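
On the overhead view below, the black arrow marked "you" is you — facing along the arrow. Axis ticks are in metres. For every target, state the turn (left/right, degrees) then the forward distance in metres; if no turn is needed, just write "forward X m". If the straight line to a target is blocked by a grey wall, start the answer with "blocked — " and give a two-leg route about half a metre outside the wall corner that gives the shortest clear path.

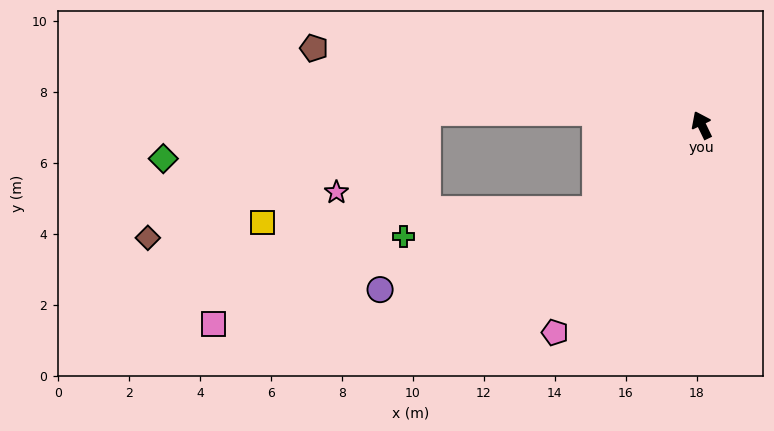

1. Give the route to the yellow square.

blocked — turn left 104°, forward 3.8 m, then turn right 38°, forward 9.4 m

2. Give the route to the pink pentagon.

turn left 119°, forward 7.2 m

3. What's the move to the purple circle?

blocked — turn left 104°, forward 3.8 m, then turn right 20°, forward 6.5 m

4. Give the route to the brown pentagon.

turn left 53°, forward 11.1 m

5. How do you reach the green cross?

blocked — turn left 104°, forward 3.8 m, then turn right 32°, forward 5.5 m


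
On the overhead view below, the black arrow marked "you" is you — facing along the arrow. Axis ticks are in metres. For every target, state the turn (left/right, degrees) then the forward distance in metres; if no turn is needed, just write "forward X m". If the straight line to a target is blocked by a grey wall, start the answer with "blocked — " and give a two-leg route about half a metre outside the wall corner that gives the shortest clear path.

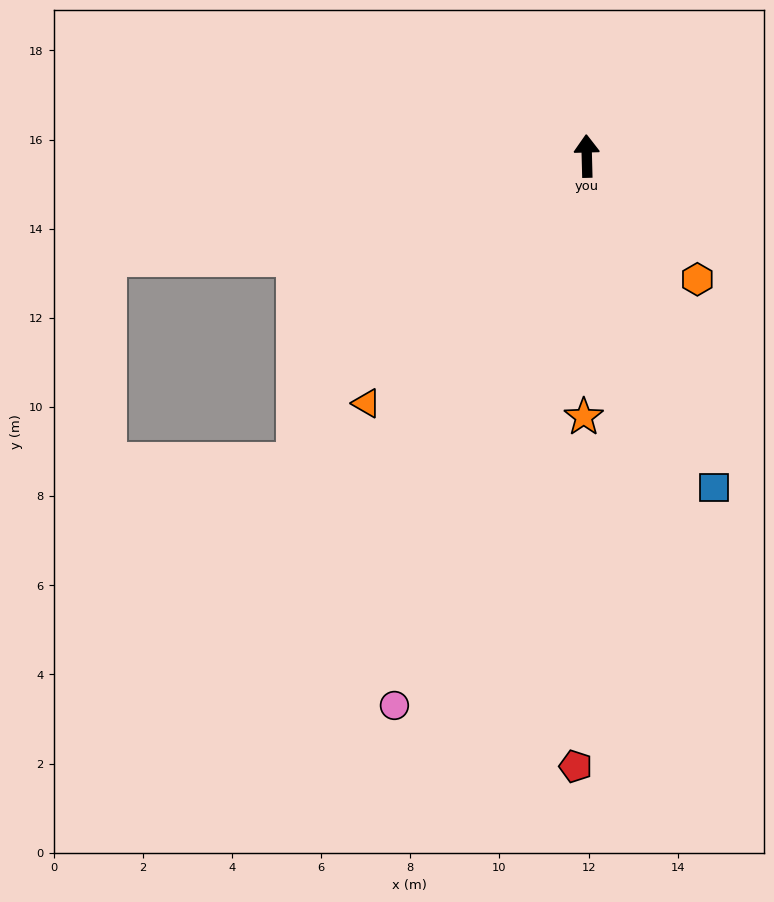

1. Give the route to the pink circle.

turn left 159°, forward 13.1 m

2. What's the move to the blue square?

turn right 160°, forward 8.0 m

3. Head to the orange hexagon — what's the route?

turn right 140°, forward 3.7 m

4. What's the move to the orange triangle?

turn left 137°, forward 7.4 m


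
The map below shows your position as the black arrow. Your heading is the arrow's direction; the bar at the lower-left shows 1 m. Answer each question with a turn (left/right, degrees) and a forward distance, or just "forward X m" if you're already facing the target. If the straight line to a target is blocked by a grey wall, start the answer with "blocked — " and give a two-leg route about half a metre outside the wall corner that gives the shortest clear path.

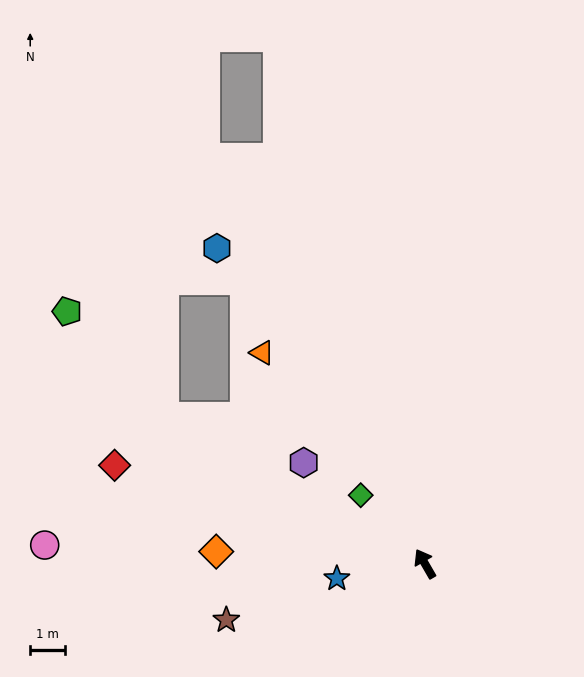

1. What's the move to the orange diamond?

turn left 57°, forward 6.1 m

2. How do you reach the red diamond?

turn left 42°, forward 9.4 m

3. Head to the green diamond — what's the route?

turn left 13°, forward 2.7 m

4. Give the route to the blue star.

turn left 69°, forward 2.6 m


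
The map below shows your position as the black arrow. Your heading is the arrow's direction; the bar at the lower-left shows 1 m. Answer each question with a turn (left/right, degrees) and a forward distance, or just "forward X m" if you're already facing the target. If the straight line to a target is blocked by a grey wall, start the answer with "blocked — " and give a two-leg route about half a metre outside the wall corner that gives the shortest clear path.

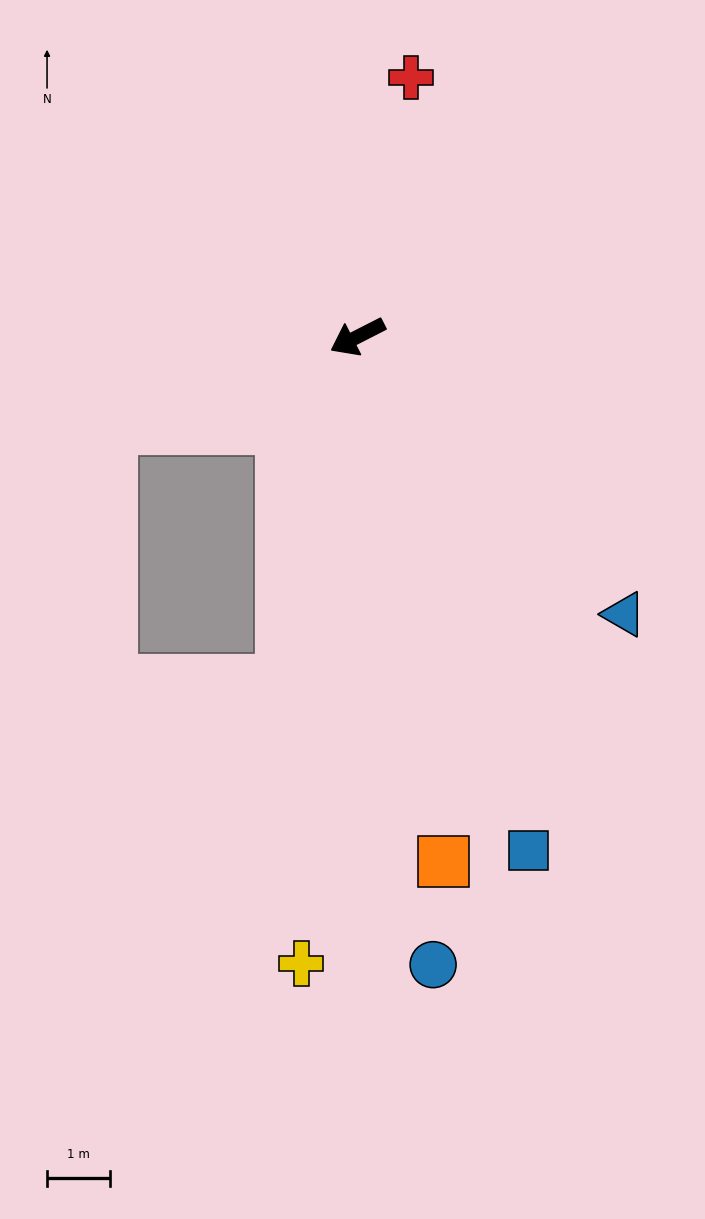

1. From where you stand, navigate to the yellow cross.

turn left 58°, forward 10.1 m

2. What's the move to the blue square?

turn left 81°, forward 8.6 m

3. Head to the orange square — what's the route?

turn left 72°, forward 8.5 m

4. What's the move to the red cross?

turn right 129°, forward 4.2 m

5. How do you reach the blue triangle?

turn left 107°, forward 6.1 m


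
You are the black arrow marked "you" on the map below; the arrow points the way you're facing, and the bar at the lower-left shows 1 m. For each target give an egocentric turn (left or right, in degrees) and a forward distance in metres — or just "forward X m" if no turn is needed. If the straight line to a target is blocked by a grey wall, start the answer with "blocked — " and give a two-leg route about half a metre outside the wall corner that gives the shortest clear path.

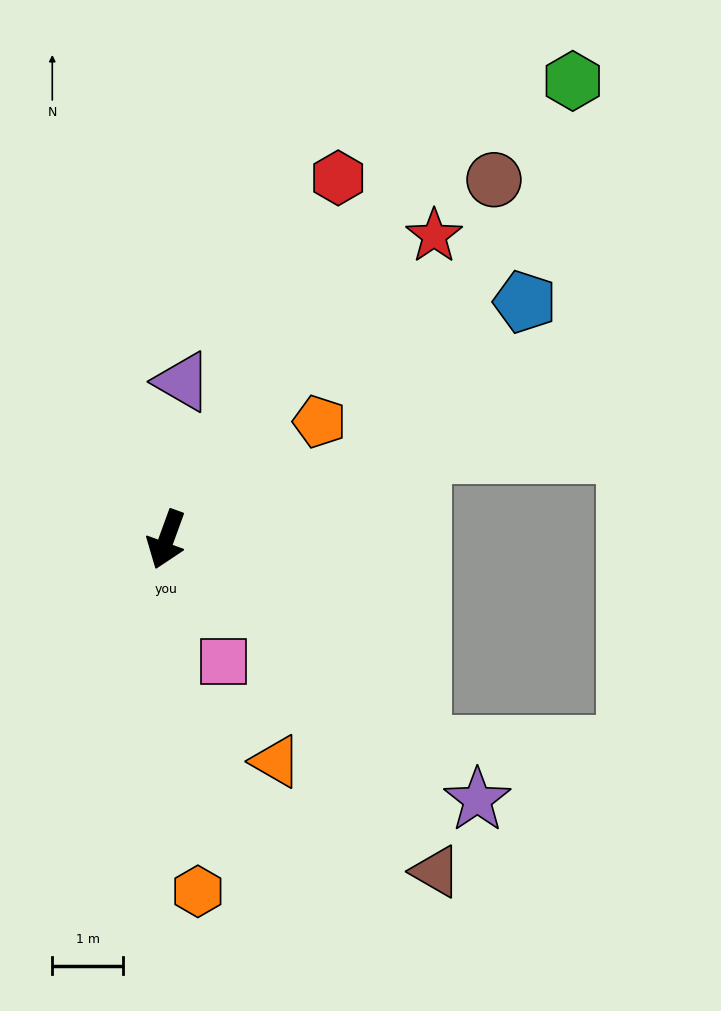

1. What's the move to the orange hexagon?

turn left 25°, forward 5.0 m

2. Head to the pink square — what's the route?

turn left 45°, forward 1.9 m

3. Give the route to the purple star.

turn left 70°, forward 5.8 m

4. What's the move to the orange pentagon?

turn left 148°, forward 2.7 m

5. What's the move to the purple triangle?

turn right 166°, forward 2.3 m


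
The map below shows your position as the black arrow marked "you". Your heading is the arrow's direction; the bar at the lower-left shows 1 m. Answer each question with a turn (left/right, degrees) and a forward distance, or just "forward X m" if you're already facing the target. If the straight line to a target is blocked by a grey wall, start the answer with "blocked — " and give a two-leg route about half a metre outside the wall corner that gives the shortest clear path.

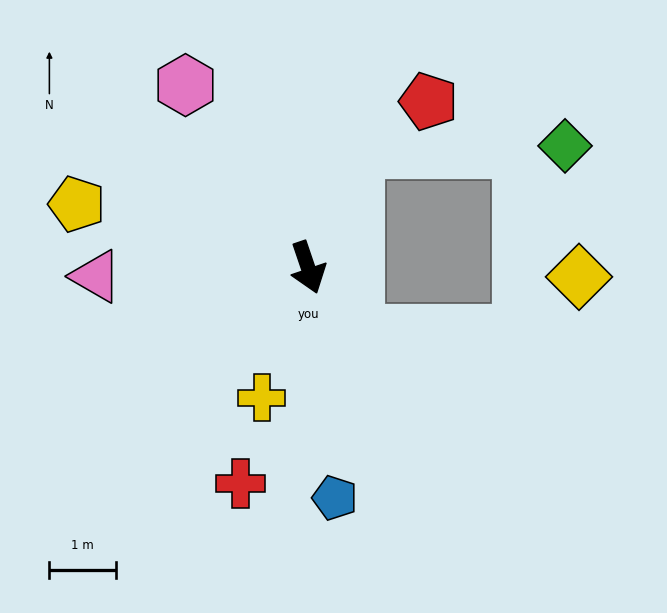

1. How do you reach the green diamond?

blocked — turn left 139°, forward 1.9 m, then turn right 67°, forward 3.1 m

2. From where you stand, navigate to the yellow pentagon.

turn right 124°, forward 3.6 m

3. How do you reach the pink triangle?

turn right 106°, forward 3.2 m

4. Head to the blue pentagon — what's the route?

turn right 12°, forward 3.5 m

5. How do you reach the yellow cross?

turn right 38°, forward 2.1 m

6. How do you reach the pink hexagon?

turn right 165°, forward 3.3 m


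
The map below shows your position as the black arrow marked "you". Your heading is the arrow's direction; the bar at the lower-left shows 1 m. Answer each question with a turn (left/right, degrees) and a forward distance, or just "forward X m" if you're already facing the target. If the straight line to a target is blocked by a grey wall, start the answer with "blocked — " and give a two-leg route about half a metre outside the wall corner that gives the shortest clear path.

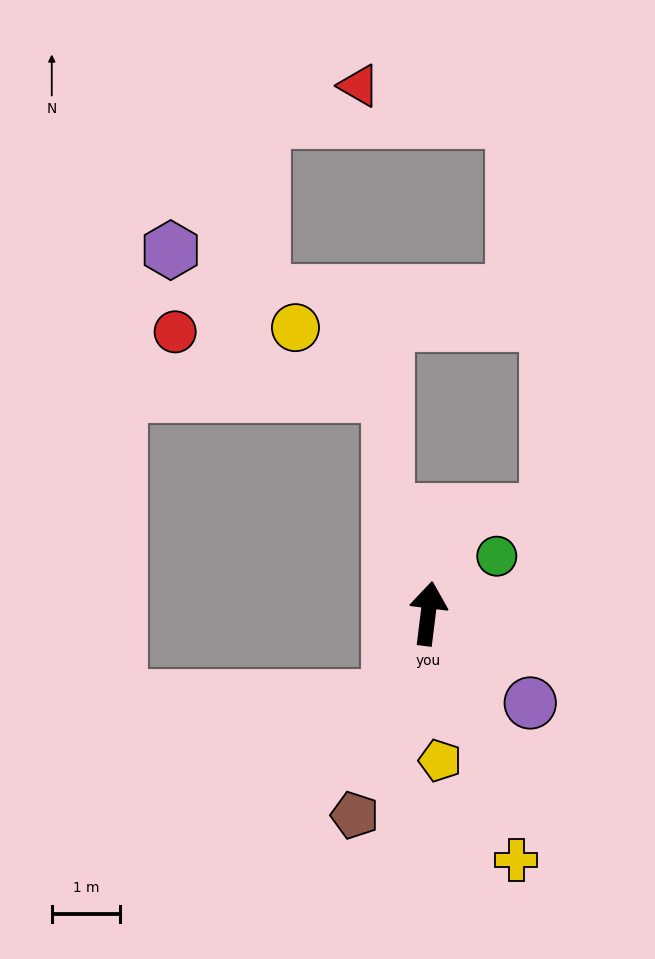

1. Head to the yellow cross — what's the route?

turn right 153°, forward 3.8 m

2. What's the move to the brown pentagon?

turn left 167°, forward 3.2 m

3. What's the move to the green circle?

turn right 43°, forward 1.3 m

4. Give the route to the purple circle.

turn right 124°, forward 2.0 m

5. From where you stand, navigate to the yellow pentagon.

turn right 168°, forward 2.2 m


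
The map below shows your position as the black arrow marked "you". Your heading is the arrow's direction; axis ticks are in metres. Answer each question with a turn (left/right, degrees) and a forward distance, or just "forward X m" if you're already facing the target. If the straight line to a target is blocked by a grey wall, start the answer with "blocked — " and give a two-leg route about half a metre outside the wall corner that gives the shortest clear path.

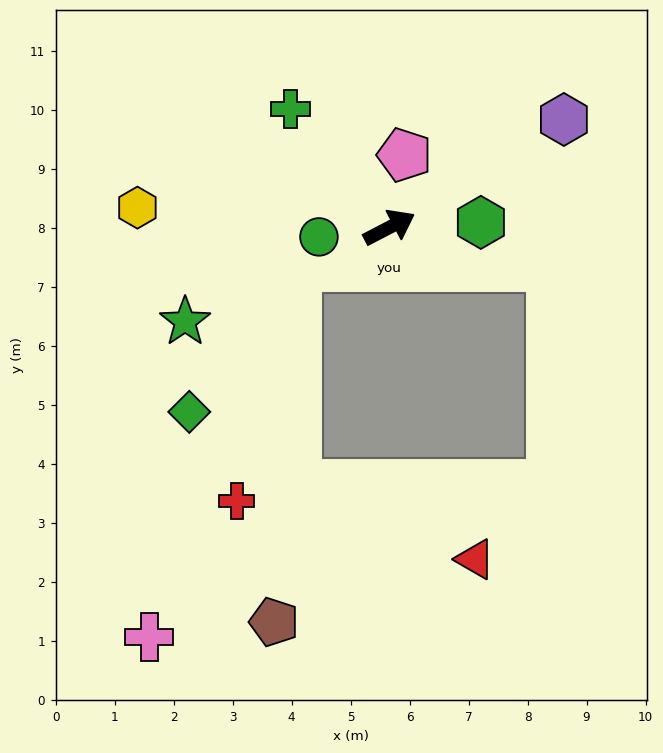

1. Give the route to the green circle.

turn left 160°, forward 1.2 m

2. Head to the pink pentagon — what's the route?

turn left 51°, forward 1.3 m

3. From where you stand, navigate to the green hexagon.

turn right 24°, forward 1.6 m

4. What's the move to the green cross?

turn left 102°, forward 2.6 m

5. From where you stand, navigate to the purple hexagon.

turn left 4°, forward 3.5 m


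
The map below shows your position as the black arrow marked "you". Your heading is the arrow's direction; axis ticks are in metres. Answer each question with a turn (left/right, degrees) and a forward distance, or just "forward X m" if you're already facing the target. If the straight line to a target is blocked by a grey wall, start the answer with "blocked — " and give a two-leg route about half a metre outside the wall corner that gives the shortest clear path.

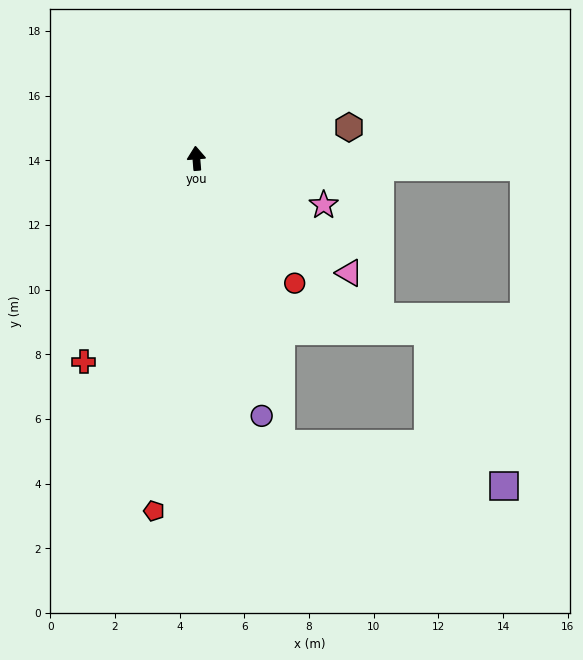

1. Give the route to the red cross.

turn left 146°, forward 7.2 m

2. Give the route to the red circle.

turn right 146°, forward 4.9 m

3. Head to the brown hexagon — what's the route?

turn right 83°, forward 4.8 m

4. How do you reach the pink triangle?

turn right 131°, forward 5.9 m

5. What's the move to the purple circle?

turn right 170°, forward 8.2 m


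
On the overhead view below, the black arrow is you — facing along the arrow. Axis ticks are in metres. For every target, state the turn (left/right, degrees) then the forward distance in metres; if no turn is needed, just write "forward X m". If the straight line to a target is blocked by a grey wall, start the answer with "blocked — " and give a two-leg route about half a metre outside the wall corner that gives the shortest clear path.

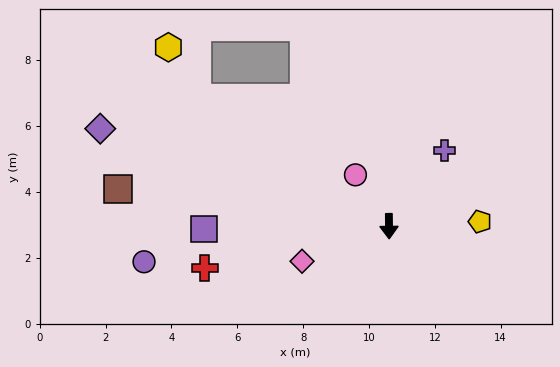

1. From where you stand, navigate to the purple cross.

turn left 143°, forward 2.8 m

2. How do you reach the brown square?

turn right 99°, forward 8.3 m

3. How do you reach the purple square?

turn right 90°, forward 5.6 m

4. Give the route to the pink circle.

turn right 148°, forward 1.9 m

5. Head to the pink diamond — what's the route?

turn right 69°, forward 2.8 m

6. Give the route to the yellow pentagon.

turn left 92°, forward 2.8 m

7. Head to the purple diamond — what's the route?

turn right 109°, forward 9.3 m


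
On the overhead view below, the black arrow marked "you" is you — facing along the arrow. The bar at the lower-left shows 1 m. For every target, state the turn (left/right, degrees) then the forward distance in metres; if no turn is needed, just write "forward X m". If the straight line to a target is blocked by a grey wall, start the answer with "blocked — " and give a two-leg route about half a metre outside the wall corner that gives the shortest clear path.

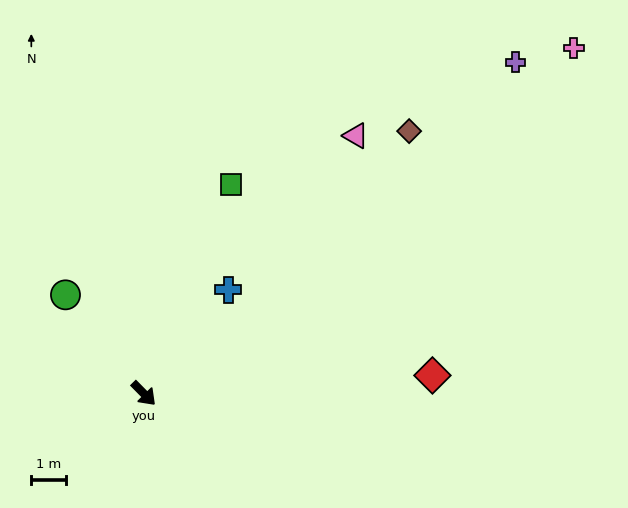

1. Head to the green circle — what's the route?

turn left 174°, forward 3.6 m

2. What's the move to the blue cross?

turn left 96°, forward 3.8 m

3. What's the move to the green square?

turn left 113°, forward 6.5 m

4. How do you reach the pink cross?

turn left 84°, forward 15.8 m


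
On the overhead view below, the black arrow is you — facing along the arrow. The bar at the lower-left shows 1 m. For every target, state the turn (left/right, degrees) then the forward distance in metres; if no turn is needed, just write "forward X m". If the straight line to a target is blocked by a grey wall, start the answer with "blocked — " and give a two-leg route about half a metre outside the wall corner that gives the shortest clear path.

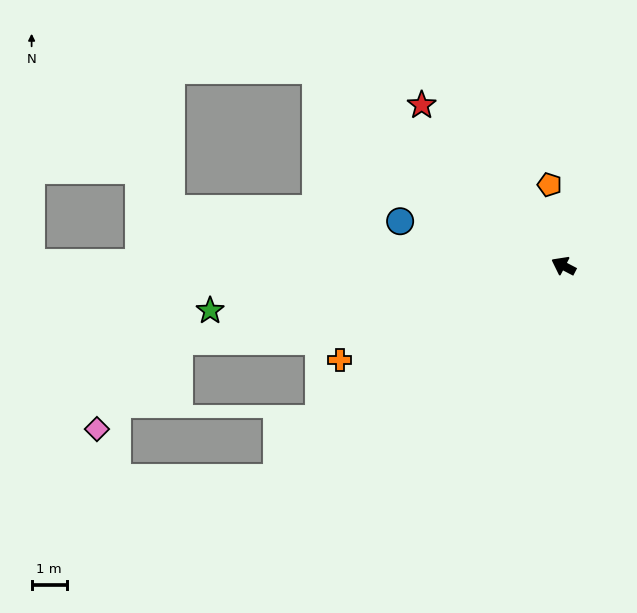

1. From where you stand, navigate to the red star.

turn right 21°, forward 6.1 m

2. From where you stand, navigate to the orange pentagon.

turn right 53°, forward 2.4 m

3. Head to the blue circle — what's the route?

turn left 12°, forward 4.8 m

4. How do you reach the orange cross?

turn left 50°, forward 6.9 m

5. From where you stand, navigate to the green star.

turn left 35°, forward 10.2 m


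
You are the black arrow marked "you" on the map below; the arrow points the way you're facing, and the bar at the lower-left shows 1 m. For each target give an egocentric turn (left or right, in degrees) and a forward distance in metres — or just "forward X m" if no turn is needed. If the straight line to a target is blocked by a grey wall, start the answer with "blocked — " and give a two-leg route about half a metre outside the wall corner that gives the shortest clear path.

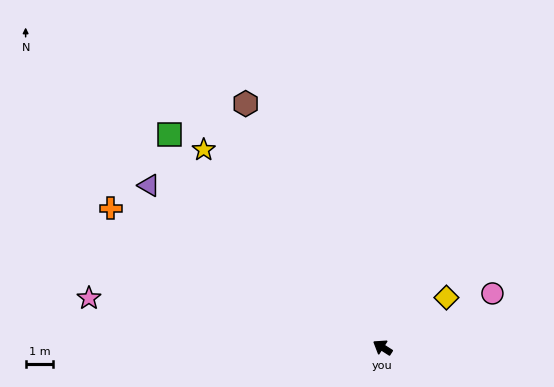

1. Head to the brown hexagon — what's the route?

turn right 28°, forward 10.1 m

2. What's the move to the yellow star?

turn right 15°, forward 9.6 m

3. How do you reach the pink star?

turn left 23°, forward 10.8 m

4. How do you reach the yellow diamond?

turn right 109°, forward 2.9 m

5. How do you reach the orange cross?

turn left 6°, forward 11.0 m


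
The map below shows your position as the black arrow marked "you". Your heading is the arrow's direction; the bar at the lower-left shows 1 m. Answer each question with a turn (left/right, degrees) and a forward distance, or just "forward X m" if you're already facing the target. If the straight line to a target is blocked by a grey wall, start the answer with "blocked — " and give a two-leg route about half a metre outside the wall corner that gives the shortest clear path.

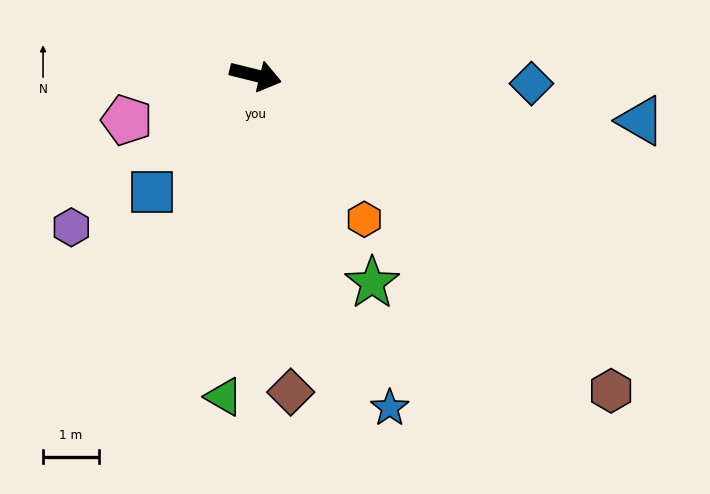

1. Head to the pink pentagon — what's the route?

turn right 147°, forward 2.4 m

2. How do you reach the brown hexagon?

turn right 28°, forward 8.5 m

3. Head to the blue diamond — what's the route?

turn left 12°, forward 5.0 m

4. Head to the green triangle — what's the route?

turn right 82°, forward 5.8 m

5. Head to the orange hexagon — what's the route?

turn right 39°, forward 3.2 m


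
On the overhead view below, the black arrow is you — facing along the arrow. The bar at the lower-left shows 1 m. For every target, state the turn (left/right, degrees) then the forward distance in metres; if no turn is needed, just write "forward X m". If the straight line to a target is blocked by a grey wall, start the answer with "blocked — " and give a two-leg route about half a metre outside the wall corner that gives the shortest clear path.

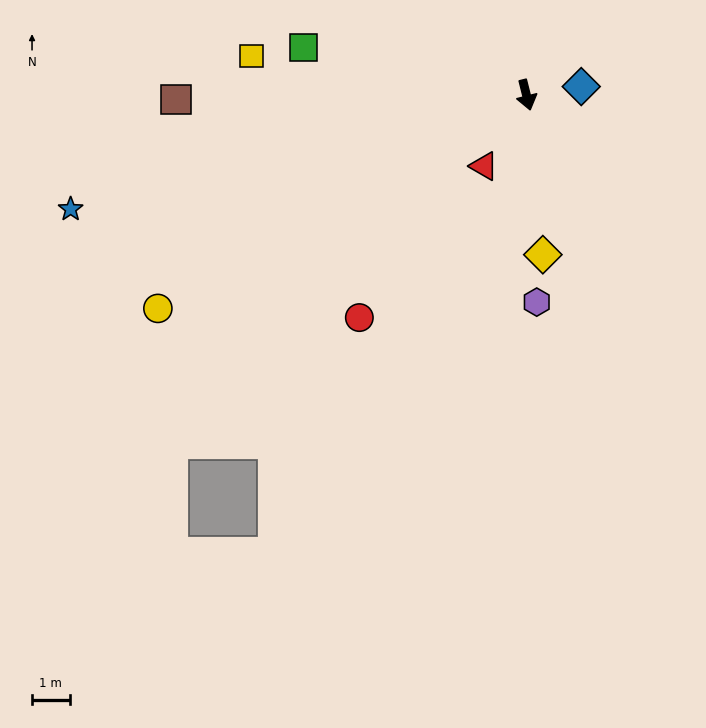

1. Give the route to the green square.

turn right 116°, forward 6.1 m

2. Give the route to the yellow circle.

turn right 74°, forward 11.3 m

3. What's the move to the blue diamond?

turn left 85°, forward 1.5 m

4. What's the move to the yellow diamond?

turn right 8°, forward 4.3 m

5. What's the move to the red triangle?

turn right 45°, forward 2.2 m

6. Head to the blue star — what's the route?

turn right 90°, forward 12.5 m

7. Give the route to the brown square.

turn right 103°, forward 9.3 m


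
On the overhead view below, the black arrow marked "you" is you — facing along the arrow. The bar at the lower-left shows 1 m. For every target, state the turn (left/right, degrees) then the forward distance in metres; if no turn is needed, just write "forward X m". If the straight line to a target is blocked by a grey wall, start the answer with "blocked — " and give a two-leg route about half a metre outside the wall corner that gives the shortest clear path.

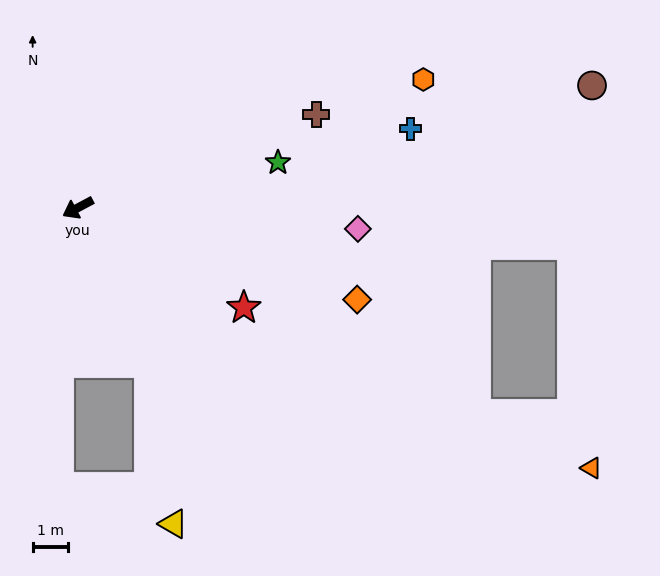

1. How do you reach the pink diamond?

turn left 148°, forward 7.8 m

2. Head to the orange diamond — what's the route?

turn left 134°, forward 8.2 m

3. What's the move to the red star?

turn left 121°, forward 5.4 m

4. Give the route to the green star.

turn left 165°, forward 5.7 m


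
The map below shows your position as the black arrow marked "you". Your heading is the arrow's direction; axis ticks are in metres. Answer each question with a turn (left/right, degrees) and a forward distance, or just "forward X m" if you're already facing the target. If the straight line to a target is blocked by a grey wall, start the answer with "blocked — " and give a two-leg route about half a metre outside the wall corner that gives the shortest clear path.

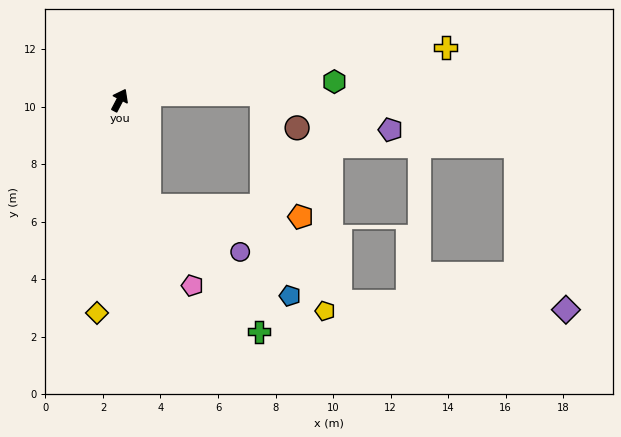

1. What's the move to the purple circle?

blocked — turn right 137°, forward 3.8 m, then turn left 48°, forward 3.5 m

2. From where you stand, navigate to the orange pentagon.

blocked — turn right 137°, forward 3.8 m, then turn left 71°, forward 5.3 m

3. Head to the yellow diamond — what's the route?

turn right 158°, forward 7.4 m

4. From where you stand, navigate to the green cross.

blocked — turn right 137°, forward 3.8 m, then turn left 26°, forward 5.8 m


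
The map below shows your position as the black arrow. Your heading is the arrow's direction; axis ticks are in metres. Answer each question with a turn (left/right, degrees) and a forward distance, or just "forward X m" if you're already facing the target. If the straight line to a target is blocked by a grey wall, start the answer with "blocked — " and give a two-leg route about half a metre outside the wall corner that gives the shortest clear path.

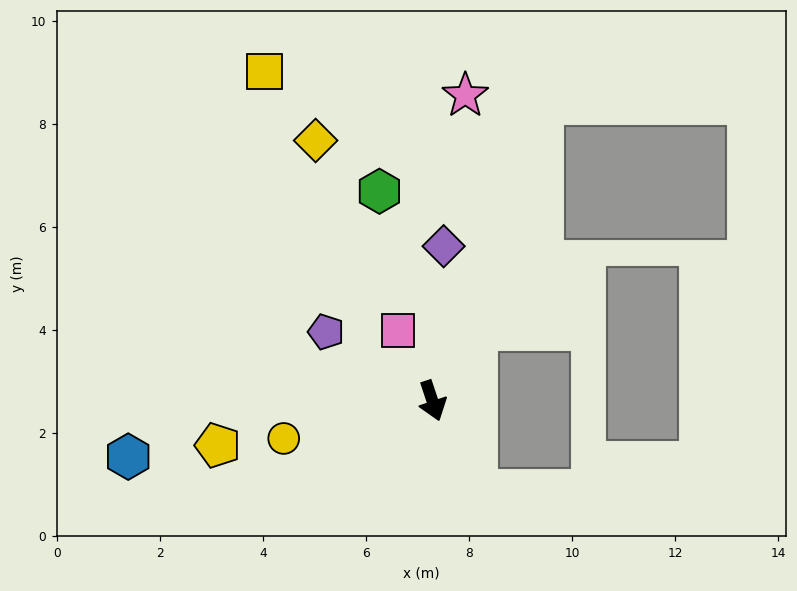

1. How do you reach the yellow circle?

turn right 94°, forward 3.0 m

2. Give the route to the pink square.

turn right 172°, forward 1.5 m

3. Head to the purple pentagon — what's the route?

turn right 141°, forward 2.5 m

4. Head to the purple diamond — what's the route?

turn left 157°, forward 3.0 m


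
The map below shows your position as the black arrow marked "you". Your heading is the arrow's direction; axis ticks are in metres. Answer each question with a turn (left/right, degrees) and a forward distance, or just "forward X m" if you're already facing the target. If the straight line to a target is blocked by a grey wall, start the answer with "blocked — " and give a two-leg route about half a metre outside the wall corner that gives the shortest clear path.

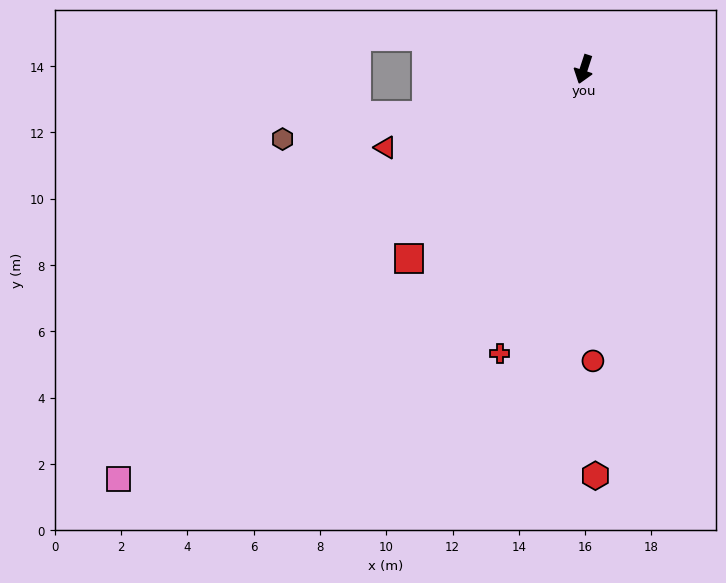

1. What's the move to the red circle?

turn left 20°, forward 8.8 m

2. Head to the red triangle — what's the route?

turn right 50°, forward 6.4 m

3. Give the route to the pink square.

turn right 31°, forward 18.7 m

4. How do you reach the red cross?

forward 8.9 m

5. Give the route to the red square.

turn right 25°, forward 7.8 m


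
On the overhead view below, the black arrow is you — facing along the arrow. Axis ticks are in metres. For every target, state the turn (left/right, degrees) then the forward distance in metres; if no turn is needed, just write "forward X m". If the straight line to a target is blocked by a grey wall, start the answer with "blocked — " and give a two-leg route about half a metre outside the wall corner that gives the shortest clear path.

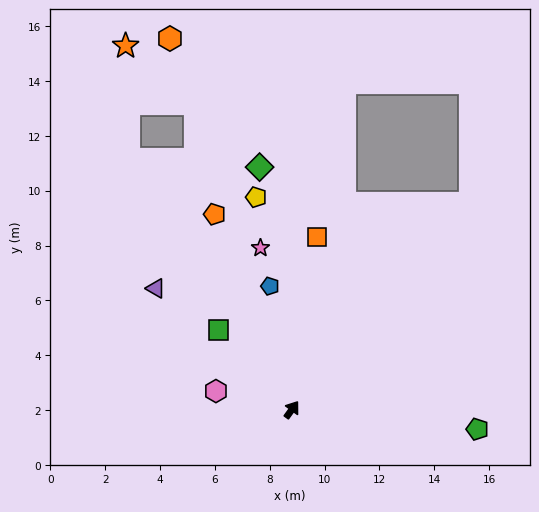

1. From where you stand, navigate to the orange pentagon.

turn left 57°, forward 7.7 m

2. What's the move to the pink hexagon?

turn left 112°, forward 2.9 m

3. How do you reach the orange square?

turn left 28°, forward 6.4 m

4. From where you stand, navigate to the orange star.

blocked — turn left 69°, forward 10.9 m, then turn right 32°, forward 4.1 m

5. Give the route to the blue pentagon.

turn left 46°, forward 4.6 m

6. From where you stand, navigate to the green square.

turn left 79°, forward 4.0 m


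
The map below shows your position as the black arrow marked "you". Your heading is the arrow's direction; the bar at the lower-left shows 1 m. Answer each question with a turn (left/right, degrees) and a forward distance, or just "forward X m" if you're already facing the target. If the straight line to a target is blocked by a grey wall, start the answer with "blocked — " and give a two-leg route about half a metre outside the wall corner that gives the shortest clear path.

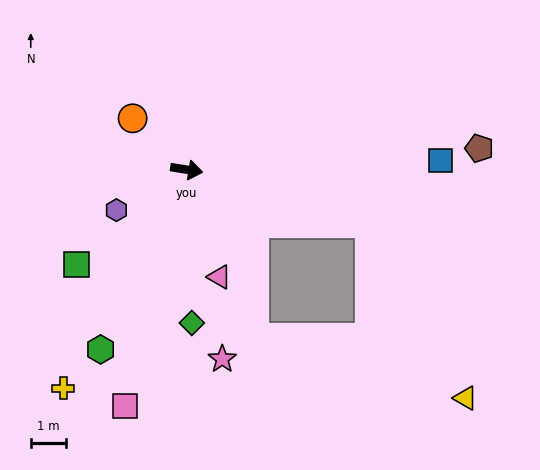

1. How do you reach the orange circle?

turn left 146°, forward 2.1 m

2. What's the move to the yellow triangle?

blocked — turn right 7°, forward 5.3 m, then turn right 45°, forward 5.6 m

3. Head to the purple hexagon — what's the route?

turn right 141°, forward 2.3 m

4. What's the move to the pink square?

turn right 95°, forward 6.8 m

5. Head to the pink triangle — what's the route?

turn right 64°, forward 3.1 m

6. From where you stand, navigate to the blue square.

turn left 11°, forward 7.1 m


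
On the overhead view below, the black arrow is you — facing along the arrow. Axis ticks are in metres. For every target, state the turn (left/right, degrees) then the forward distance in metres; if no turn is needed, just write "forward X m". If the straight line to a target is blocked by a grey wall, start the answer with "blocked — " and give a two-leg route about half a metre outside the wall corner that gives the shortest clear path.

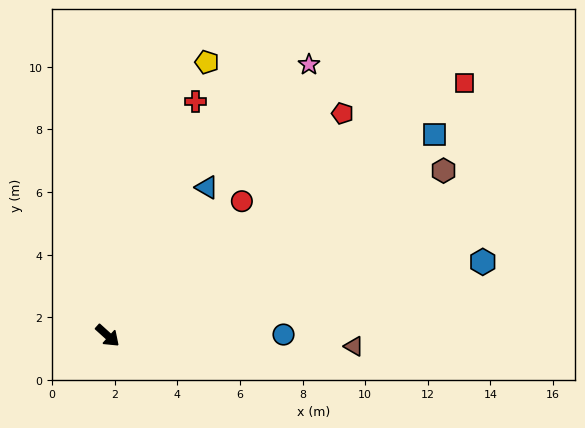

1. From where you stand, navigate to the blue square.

turn left 74°, forward 12.3 m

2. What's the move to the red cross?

turn left 111°, forward 8.0 m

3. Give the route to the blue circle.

turn left 42°, forward 5.6 m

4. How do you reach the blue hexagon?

turn left 53°, forward 12.2 m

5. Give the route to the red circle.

turn left 87°, forward 6.1 m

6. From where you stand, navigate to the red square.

turn left 77°, forward 14.0 m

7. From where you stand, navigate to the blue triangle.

turn left 98°, forward 5.7 m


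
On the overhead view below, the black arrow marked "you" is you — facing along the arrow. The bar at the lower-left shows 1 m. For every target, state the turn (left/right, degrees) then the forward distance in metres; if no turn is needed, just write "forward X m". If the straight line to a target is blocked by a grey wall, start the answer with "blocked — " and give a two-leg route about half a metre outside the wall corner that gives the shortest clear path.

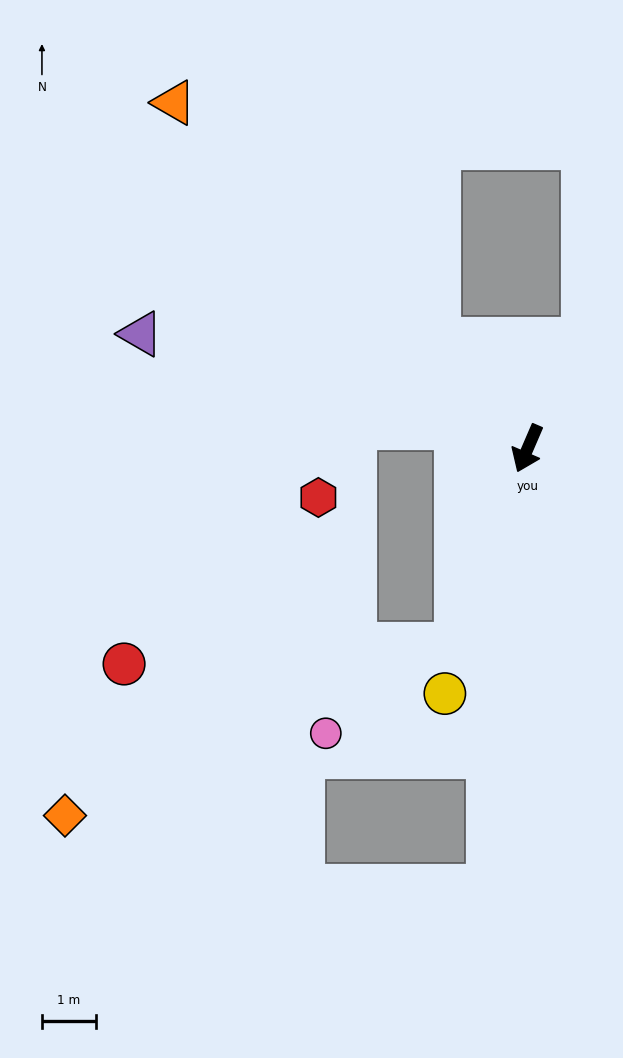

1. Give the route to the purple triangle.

turn right 83°, forward 7.5 m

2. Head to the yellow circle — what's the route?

turn left 5°, forward 4.8 m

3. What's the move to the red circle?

blocked — turn left 4°, forward 3.9 m, then turn right 67°, forward 6.2 m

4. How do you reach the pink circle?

blocked — turn left 4°, forward 3.9 m, then turn right 37°, forward 2.9 m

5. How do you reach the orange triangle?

turn right 111°, forward 9.2 m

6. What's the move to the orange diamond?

blocked — turn left 4°, forward 3.9 m, then turn right 47°, forward 7.9 m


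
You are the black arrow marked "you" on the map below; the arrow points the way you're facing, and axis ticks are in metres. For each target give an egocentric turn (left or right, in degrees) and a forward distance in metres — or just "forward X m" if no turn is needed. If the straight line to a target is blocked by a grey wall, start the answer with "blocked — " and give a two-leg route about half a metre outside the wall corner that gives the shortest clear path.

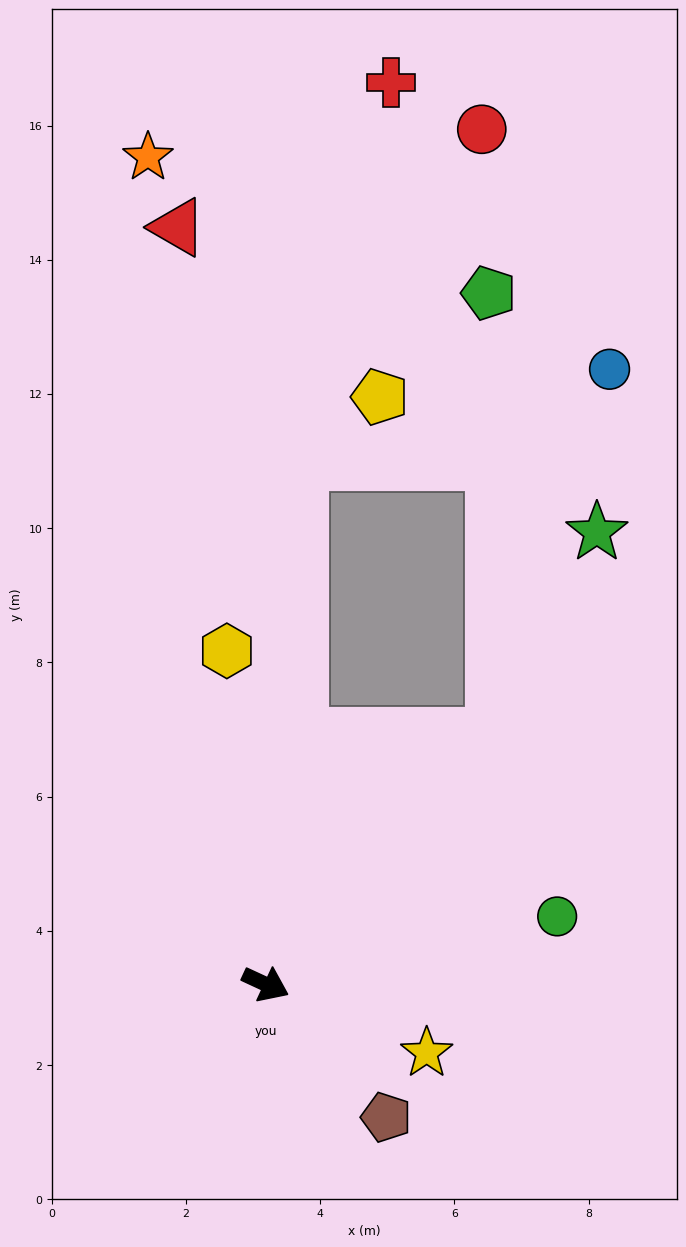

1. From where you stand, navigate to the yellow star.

forward 2.6 m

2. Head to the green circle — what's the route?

turn left 38°, forward 4.5 m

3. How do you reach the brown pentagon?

turn right 23°, forward 2.7 m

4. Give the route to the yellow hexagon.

turn left 122°, forward 5.0 m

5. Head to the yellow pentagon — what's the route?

blocked — turn left 111°, forward 7.8 m, then turn right 47°, forward 1.5 m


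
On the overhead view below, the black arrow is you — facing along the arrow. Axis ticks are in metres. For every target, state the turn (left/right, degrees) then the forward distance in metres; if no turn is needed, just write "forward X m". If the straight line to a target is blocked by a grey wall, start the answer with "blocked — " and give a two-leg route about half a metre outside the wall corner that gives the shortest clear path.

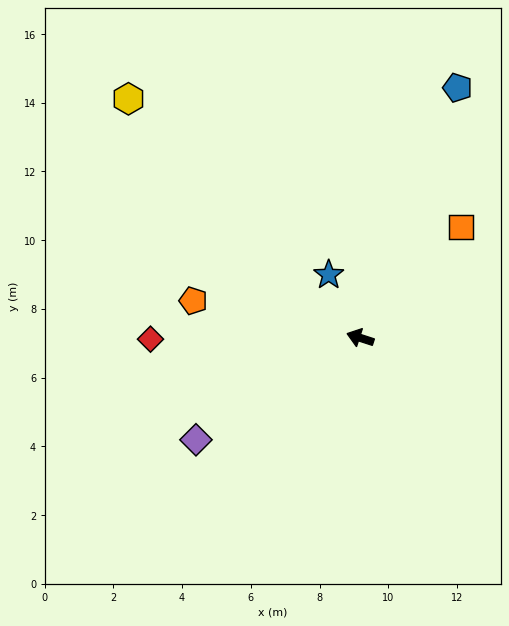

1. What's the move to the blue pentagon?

turn right 93°, forward 7.8 m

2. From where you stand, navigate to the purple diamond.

turn left 50°, forward 5.6 m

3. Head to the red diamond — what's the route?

turn left 18°, forward 6.1 m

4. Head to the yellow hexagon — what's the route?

turn right 28°, forward 9.7 m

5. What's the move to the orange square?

turn right 114°, forward 4.4 m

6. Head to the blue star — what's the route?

turn right 45°, forward 2.1 m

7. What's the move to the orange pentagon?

turn left 5°, forward 5.0 m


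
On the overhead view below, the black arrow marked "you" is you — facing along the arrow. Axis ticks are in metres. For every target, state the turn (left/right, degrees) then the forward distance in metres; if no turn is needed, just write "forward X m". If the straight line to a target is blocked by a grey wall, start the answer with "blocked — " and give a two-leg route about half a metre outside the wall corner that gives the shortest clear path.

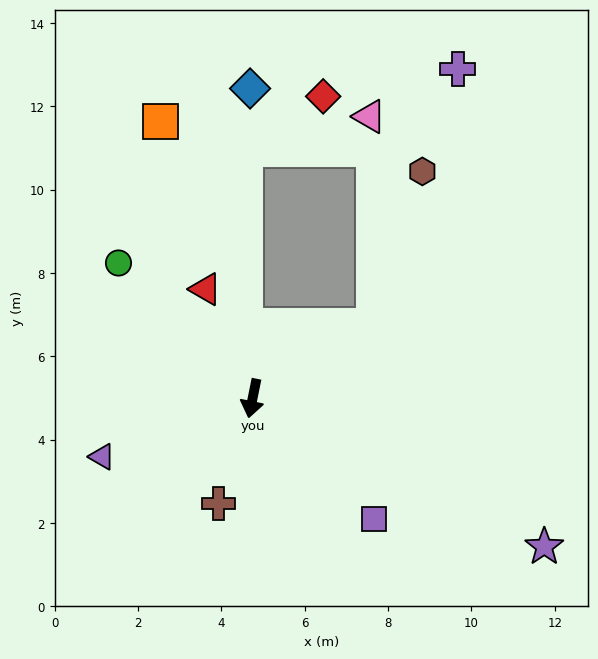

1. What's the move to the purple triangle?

turn right 57°, forward 3.9 m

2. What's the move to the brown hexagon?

blocked — turn left 132°, forward 3.4 m, then turn left 42°, forward 3.9 m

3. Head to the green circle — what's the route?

turn right 124°, forward 4.6 m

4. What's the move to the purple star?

turn left 75°, forward 7.9 m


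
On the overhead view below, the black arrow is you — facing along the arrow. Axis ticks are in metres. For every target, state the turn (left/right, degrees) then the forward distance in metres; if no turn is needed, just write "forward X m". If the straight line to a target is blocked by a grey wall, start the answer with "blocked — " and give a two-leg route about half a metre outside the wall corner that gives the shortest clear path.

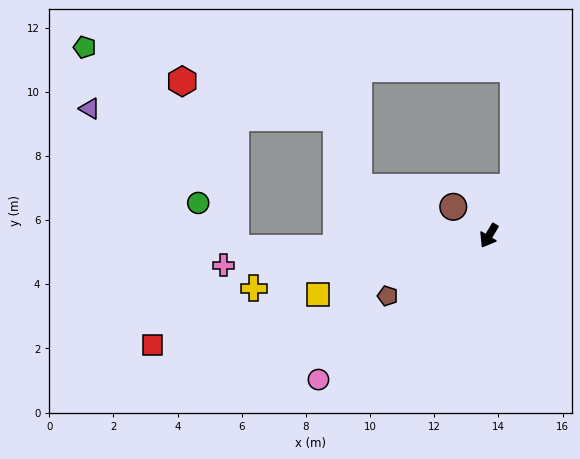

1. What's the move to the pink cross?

turn right 53°, forward 8.3 m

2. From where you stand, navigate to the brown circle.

turn right 98°, forward 1.4 m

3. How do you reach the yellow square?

turn right 40°, forward 5.6 m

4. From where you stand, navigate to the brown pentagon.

turn right 28°, forward 3.7 m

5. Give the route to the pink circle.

turn right 19°, forward 7.0 m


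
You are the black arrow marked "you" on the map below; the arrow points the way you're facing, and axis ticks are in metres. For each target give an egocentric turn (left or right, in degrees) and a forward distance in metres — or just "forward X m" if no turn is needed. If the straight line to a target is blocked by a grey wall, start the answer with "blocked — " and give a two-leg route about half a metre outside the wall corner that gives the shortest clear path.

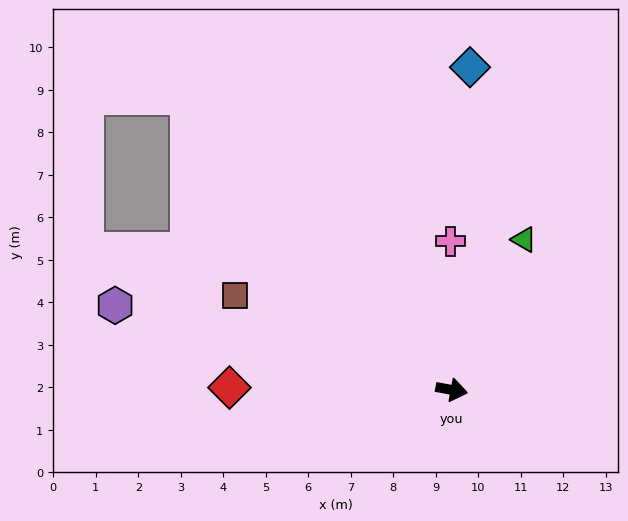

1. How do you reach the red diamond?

turn right 170°, forward 5.2 m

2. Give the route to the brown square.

turn left 167°, forward 5.6 m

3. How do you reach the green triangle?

turn left 75°, forward 3.9 m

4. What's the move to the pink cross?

turn left 101°, forward 3.5 m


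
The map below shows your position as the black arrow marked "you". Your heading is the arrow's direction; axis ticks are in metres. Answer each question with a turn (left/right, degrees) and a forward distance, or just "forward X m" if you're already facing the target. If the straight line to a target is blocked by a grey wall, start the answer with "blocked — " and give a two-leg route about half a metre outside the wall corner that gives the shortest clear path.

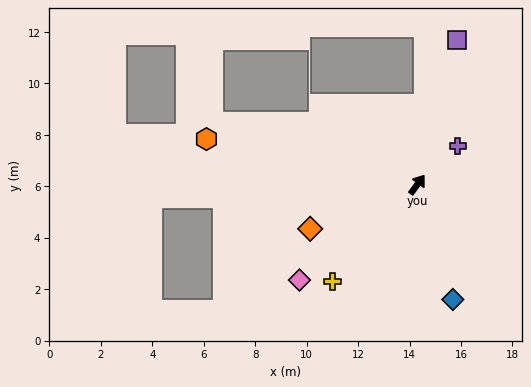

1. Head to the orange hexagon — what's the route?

turn left 114°, forward 8.4 m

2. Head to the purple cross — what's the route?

turn right 10°, forward 2.2 m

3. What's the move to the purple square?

turn left 21°, forward 5.8 m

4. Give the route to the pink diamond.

turn left 165°, forward 5.9 m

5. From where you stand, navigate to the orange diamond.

turn left 149°, forward 4.5 m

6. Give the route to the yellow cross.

turn left 175°, forward 5.0 m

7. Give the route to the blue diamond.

turn right 127°, forward 4.7 m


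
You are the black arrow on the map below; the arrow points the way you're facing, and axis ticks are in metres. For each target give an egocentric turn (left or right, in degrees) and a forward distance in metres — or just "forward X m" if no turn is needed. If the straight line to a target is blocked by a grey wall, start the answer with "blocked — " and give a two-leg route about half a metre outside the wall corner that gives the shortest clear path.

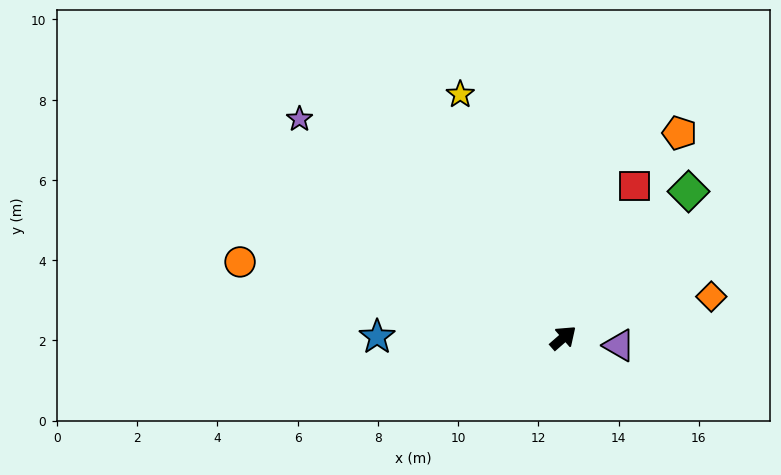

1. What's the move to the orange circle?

turn left 126°, forward 8.3 m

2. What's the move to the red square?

turn left 24°, forward 4.2 m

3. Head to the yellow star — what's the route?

turn left 72°, forward 6.6 m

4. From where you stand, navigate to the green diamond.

turn left 8°, forward 4.8 m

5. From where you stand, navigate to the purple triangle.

turn right 49°, forward 1.4 m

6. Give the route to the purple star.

turn left 99°, forward 8.5 m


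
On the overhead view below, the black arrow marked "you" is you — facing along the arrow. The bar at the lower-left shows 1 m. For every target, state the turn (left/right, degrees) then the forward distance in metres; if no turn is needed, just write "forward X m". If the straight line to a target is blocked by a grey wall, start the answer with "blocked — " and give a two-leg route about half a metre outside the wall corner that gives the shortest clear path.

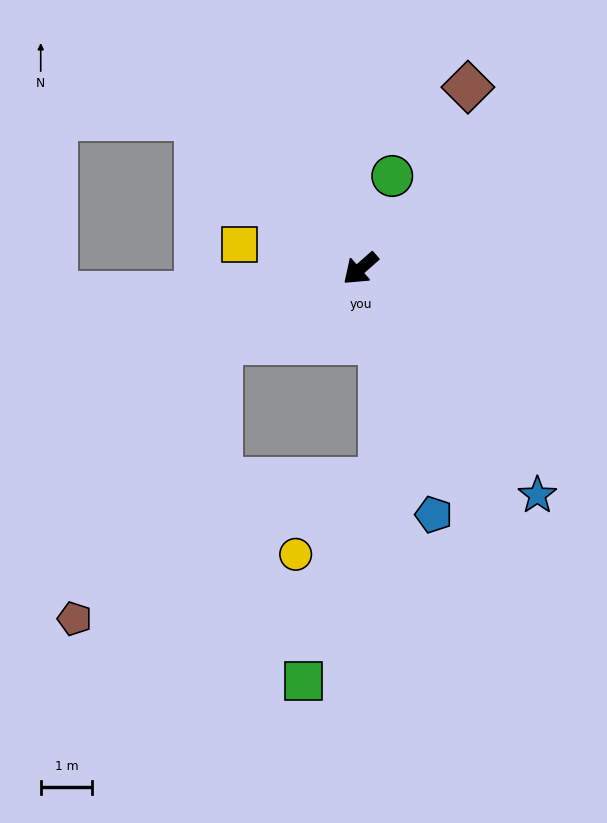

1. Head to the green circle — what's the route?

turn right 150°, forward 1.9 m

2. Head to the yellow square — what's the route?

turn right 53°, forward 2.4 m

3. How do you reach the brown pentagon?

blocked — turn right 13°, forward 3.1 m, then turn left 34°, forward 6.1 m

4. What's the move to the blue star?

turn left 87°, forward 5.6 m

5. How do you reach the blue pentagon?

turn left 65°, forward 5.0 m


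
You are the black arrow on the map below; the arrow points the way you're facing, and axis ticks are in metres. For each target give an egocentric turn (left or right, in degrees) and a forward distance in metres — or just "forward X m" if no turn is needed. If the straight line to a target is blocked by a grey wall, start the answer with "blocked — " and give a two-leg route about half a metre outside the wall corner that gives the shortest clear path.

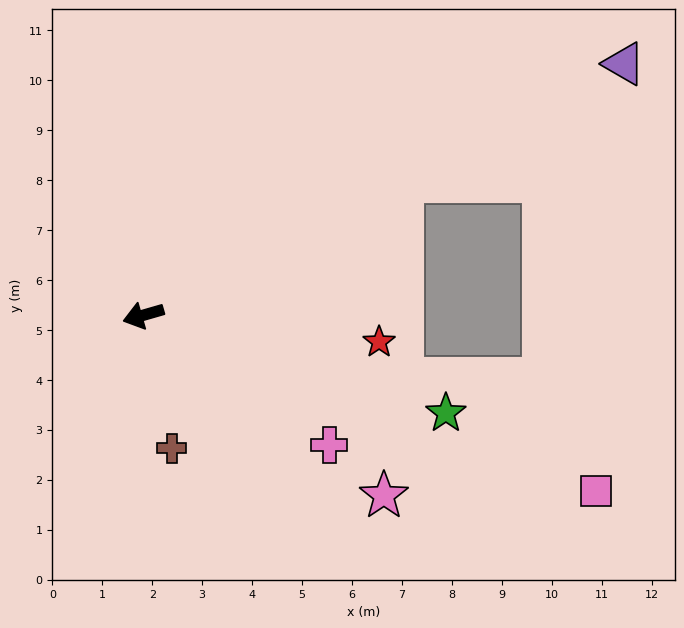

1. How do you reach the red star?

turn left 157°, forward 4.8 m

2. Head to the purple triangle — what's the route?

turn right 168°, forward 10.9 m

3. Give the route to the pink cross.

turn left 129°, forward 4.5 m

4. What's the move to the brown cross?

turn left 86°, forward 2.7 m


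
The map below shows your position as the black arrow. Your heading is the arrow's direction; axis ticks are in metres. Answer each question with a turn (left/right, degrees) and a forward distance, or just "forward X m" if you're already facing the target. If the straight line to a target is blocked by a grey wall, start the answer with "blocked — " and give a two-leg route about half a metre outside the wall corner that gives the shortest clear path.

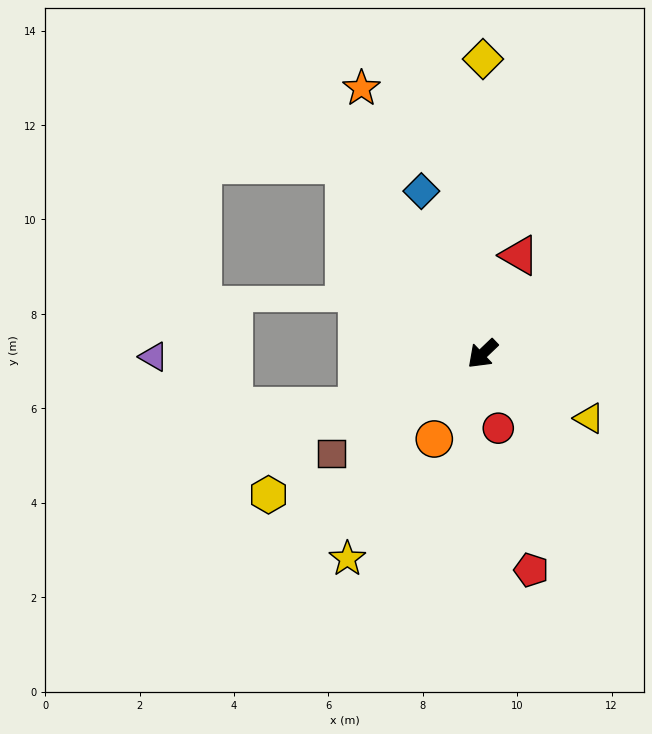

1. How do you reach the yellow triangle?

turn left 105°, forward 2.6 m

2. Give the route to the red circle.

turn left 58°, forward 1.6 m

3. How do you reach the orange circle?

turn left 17°, forward 2.1 m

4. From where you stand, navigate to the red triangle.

turn right 154°, forward 2.2 m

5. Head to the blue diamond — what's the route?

turn right 113°, forward 3.7 m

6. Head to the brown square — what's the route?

turn right 10°, forward 3.8 m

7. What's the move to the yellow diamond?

turn right 134°, forward 6.2 m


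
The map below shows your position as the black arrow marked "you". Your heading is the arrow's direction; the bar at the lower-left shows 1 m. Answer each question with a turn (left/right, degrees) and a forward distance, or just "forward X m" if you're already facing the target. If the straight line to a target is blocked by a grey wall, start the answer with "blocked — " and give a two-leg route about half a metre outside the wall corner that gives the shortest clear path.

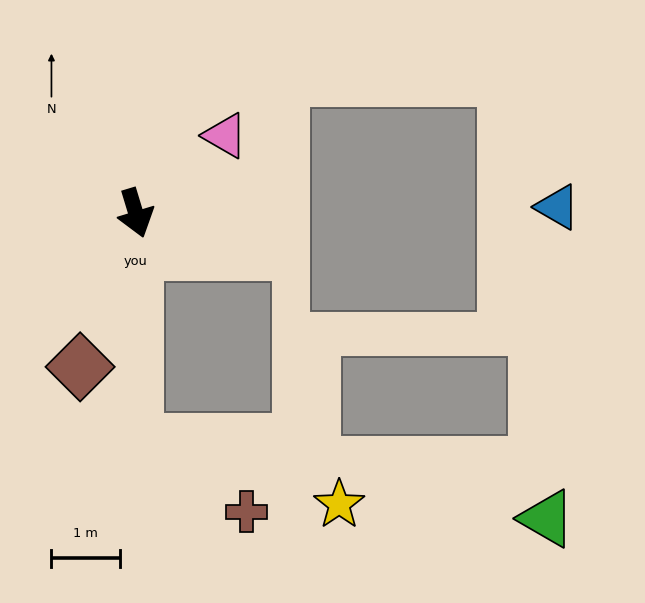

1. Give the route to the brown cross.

blocked — turn right 17°, forward 3.3 m, then turn left 59°, forward 1.9 m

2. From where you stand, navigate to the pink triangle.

turn left 114°, forward 1.7 m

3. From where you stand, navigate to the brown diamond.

turn right 37°, forward 2.4 m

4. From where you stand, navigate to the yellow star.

blocked — turn right 17°, forward 3.3 m, then turn left 73°, forward 3.1 m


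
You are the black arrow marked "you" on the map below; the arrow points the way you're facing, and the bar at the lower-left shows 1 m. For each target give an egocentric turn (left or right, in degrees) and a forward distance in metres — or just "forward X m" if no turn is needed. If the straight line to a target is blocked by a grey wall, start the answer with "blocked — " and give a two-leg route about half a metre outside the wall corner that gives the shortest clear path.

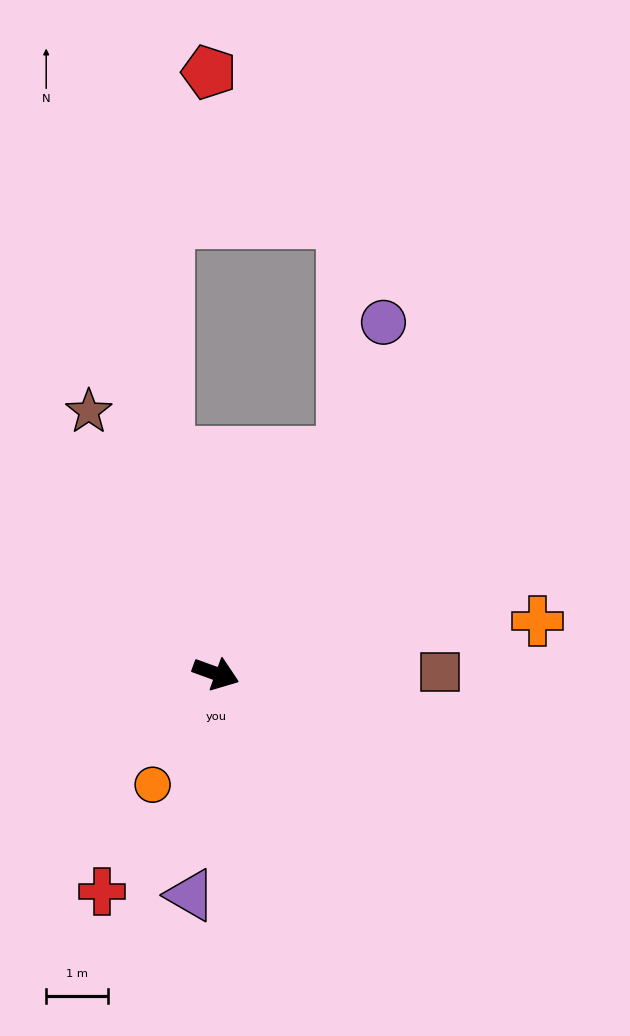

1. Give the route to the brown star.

turn left 136°, forward 4.7 m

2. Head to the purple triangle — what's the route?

turn right 77°, forward 3.6 m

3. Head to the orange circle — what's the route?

turn right 100°, forward 2.1 m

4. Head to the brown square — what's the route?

turn left 20°, forward 3.6 m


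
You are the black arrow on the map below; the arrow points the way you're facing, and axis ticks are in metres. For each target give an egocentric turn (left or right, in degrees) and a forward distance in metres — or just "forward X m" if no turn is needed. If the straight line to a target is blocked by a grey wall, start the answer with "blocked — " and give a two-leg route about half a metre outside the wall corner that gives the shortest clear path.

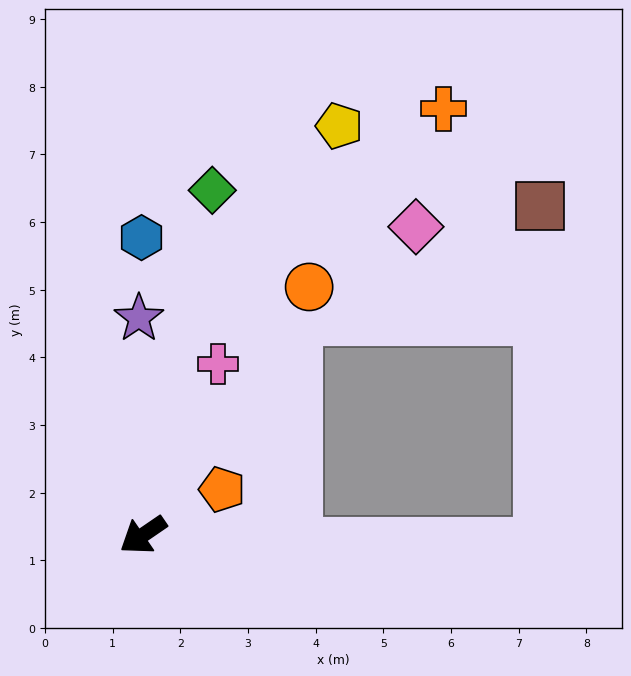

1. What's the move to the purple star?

turn right 123°, forward 3.2 m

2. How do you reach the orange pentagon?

turn left 176°, forward 1.3 m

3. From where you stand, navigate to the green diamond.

turn right 136°, forward 5.2 m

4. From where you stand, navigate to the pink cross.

turn right 148°, forward 2.8 m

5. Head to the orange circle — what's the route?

turn right 158°, forward 4.4 m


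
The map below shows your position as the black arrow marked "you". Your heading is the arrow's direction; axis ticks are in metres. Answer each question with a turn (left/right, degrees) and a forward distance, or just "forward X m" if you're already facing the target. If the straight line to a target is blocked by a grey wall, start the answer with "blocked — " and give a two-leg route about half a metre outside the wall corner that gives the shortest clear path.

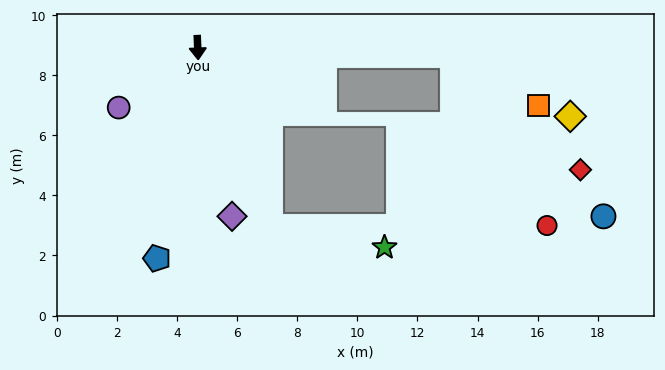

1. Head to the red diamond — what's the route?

blocked — turn left 86°, forward 8.5 m, then turn right 40°, forward 5.7 m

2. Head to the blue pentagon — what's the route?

turn right 13°, forward 7.1 m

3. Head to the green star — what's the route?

blocked — turn left 20°, forward 6.4 m, then turn left 57°, forward 3.9 m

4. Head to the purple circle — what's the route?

turn right 55°, forward 3.3 m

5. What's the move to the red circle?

blocked — turn left 20°, forward 6.4 m, then turn left 68°, forward 9.2 m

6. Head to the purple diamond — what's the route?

turn left 9°, forward 5.7 m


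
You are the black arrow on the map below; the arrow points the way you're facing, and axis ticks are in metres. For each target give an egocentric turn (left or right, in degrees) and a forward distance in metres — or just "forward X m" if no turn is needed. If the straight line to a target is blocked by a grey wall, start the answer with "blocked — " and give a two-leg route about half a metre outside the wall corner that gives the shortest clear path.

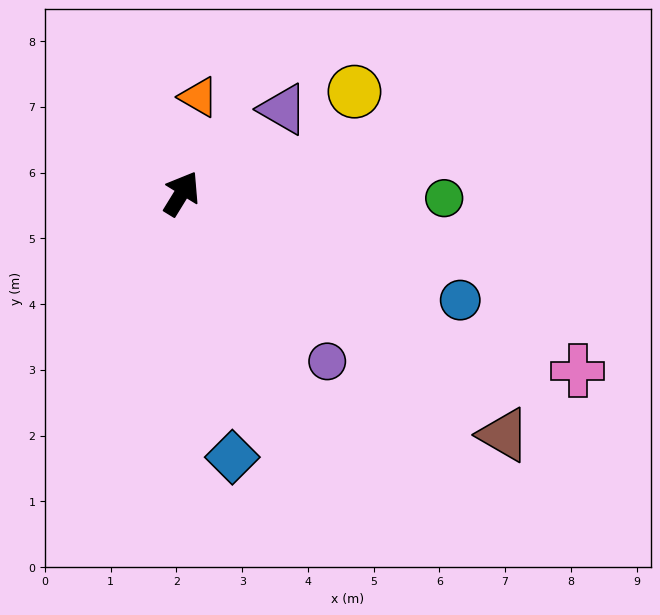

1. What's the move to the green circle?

turn right 59°, forward 4.0 m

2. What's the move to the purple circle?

turn right 107°, forward 3.4 m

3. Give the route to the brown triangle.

turn right 95°, forward 6.1 m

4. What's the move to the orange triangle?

turn left 22°, forward 1.5 m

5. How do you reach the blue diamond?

turn right 138°, forward 4.1 m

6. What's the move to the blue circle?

turn right 79°, forward 4.5 m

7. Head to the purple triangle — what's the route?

turn right 19°, forward 2.0 m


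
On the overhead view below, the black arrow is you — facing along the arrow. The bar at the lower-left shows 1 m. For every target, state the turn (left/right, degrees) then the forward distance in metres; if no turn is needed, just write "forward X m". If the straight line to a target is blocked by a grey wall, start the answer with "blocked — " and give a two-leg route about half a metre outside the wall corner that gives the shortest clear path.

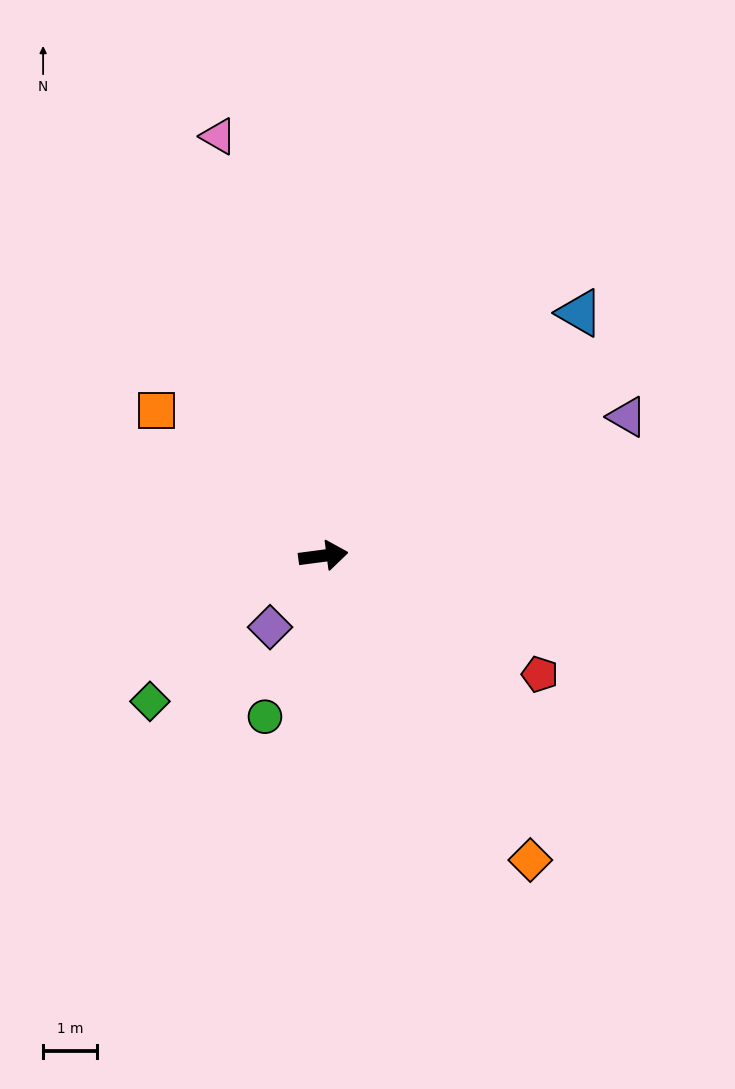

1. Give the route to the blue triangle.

turn left 36°, forward 6.6 m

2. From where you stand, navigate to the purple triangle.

turn left 17°, forward 6.2 m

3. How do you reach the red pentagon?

turn right 36°, forward 4.6 m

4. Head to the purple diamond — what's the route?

turn right 134°, forward 1.7 m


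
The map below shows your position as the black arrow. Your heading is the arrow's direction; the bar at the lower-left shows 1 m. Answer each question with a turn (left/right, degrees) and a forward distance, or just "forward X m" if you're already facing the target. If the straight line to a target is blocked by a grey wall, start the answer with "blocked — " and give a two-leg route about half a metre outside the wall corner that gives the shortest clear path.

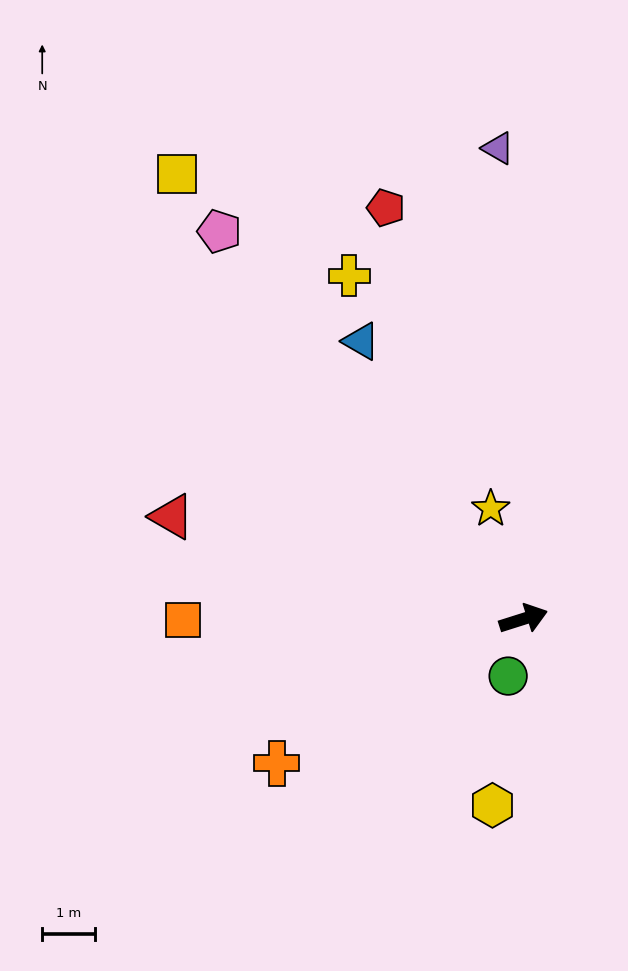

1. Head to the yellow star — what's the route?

turn left 89°, forward 2.2 m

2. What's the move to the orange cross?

turn right 167°, forward 5.4 m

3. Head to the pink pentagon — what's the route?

turn left 111°, forward 9.3 m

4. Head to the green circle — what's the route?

turn right 123°, forward 1.1 m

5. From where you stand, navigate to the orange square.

turn left 163°, forward 6.4 m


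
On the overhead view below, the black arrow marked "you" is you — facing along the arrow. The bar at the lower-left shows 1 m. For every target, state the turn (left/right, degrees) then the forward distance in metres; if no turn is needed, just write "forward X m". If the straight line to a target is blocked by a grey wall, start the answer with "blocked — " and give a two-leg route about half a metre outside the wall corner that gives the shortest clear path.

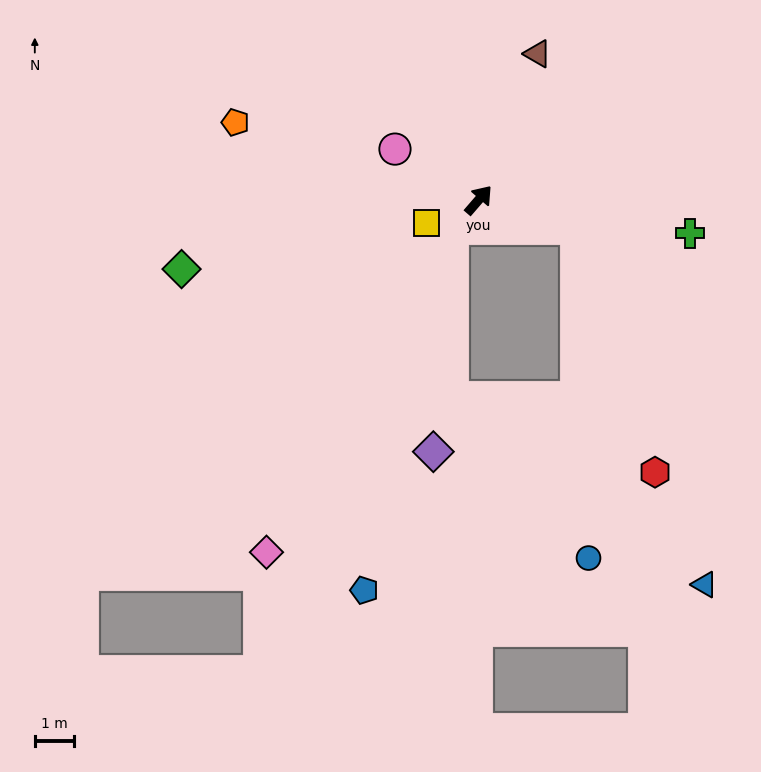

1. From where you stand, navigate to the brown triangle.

turn left 19°, forward 4.0 m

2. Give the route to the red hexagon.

blocked — turn right 65°, forward 2.6 m, then turn right 56°, forward 6.5 m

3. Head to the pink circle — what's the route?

turn left 100°, forward 2.5 m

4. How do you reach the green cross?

turn right 58°, forward 5.4 m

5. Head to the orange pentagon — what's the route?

turn left 113°, forward 6.5 m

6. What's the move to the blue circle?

blocked — turn right 65°, forward 2.6 m, then turn right 72°, forward 8.4 m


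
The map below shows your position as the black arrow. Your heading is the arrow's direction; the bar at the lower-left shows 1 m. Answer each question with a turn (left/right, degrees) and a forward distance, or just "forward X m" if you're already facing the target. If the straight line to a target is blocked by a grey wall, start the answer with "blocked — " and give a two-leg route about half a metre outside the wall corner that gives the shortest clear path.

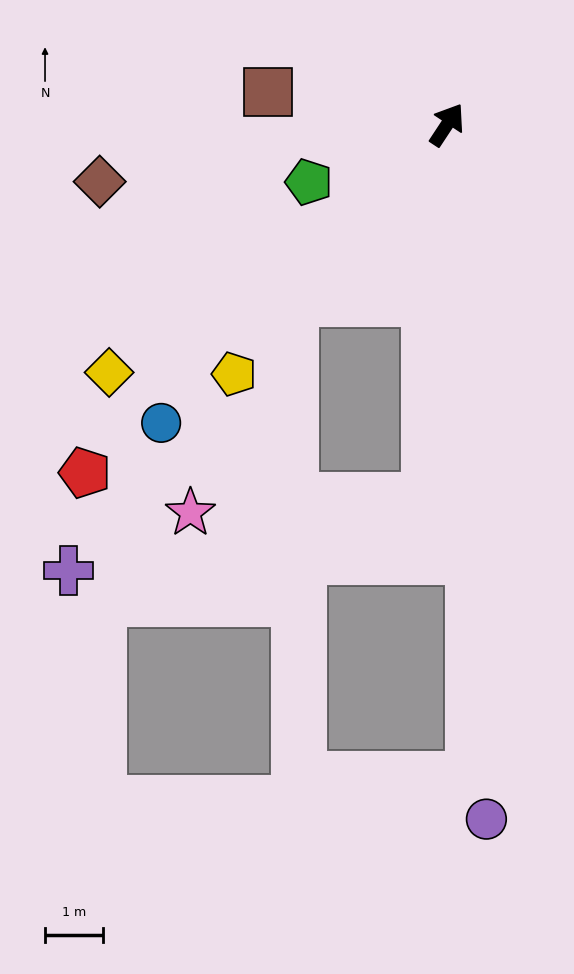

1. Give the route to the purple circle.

turn right 143°, forward 11.9 m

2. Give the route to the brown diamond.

turn left 133°, forward 6.0 m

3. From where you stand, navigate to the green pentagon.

turn left 146°, forward 2.6 m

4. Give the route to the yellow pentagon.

turn left 173°, forward 5.6 m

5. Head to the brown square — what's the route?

turn left 113°, forward 3.1 m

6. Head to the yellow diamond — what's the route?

turn left 160°, forward 7.2 m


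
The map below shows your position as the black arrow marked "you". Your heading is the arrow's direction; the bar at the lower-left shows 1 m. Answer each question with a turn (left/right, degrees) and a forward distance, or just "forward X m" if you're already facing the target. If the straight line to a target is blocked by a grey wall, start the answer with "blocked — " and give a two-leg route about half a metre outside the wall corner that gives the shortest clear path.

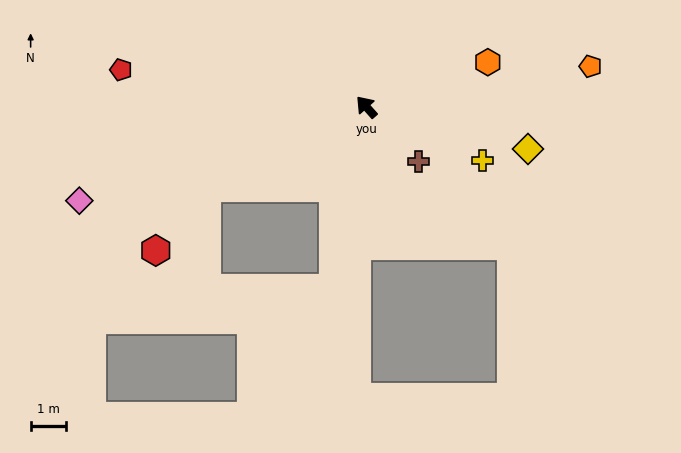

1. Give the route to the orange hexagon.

turn right 111°, forward 3.7 m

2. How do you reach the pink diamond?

turn left 66°, forward 8.6 m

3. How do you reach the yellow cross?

turn right 156°, forward 3.6 m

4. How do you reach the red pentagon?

turn left 40°, forward 7.0 m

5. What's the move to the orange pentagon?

turn right 121°, forward 6.5 m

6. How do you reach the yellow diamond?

turn right 146°, forward 4.7 m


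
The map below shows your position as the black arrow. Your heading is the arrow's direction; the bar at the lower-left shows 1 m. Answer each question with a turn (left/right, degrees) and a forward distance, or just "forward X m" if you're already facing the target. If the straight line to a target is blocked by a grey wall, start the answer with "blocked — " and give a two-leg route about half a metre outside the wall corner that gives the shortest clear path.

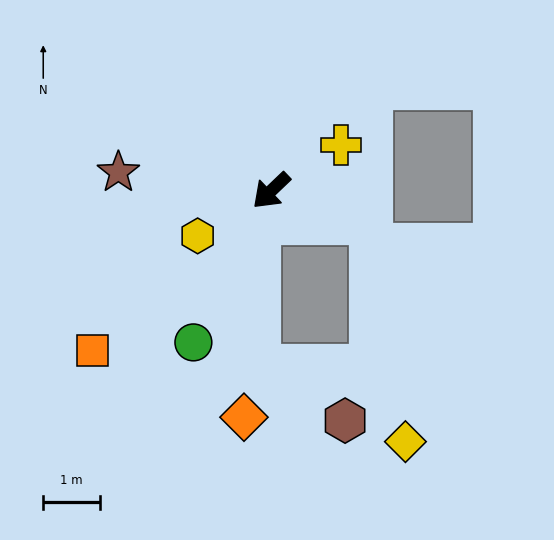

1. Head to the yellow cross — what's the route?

turn left 170°, forward 1.5 m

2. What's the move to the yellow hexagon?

turn right 12°, forward 1.5 m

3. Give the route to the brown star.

turn right 51°, forward 2.7 m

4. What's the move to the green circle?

turn left 19°, forward 3.0 m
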